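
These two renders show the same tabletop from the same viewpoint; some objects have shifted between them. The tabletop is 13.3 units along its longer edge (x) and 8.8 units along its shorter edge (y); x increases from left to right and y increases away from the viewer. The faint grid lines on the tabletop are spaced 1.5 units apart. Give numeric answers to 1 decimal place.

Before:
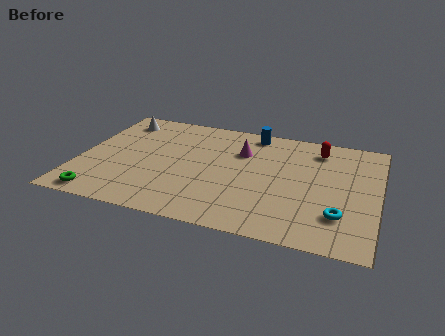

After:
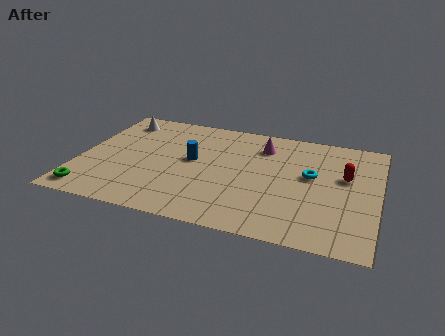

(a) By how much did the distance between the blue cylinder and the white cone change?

-1.7

They were about 6.1 units apart before and 4.4 after — 1.7 units closer together.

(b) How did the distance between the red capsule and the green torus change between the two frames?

+0.6

The distance was about 11.2 in the first image and 11.8 in the second, so they moved 0.6 units further apart.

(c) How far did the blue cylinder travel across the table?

3.9

From (7.5, 7.8) to (5.0, 4.8), the blue cylinder covered √(2.5² + 3.0²) ≈ 3.9 units.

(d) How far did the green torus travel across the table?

0.5

The green torus was near (1.3, 0.9) before and (0.8, 1.1) after, so it travelled √(0.5² + 0.2²) ≈ 0.5 units.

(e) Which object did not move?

the white cone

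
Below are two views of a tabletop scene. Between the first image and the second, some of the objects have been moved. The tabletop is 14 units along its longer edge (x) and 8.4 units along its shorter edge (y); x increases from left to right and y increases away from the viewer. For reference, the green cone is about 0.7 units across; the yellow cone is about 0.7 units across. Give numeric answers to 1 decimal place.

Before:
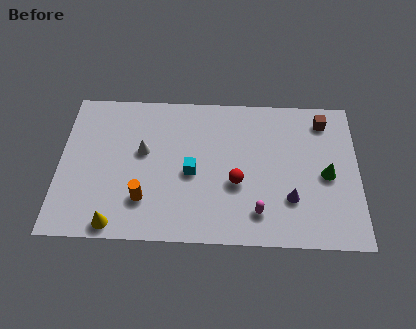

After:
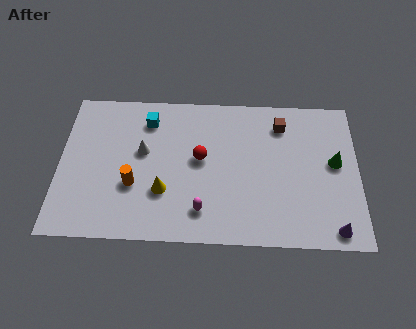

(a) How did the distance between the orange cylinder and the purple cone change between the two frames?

+2.7

The distance was about 6.8 in the first image and 9.5 in the second, so they moved 2.7 units further apart.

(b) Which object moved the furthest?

the cyan cube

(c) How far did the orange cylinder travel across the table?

0.9

The orange cylinder moved from about (4.0, 2.2) to (3.5, 3.0), a distance of √(0.5² + 0.8²) ≈ 0.9.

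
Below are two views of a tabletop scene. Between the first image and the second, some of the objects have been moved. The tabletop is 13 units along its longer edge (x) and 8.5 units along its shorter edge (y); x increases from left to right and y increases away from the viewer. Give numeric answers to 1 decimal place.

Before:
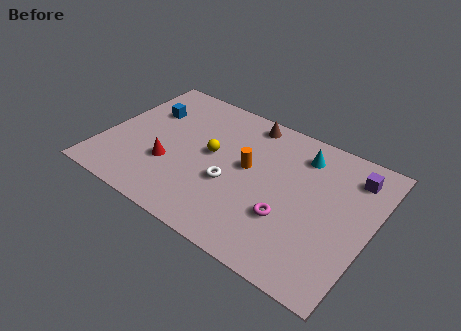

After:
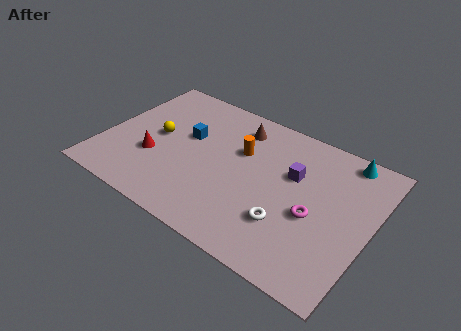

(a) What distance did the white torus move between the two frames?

3.0

The white torus was near (6.4, 3.3) before and (9.3, 2.5) after, so it travelled √(2.9² + 0.8²) ≈ 3.0 units.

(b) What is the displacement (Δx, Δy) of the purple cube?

(-2.7, -1.4)

The purple cube was at about (11.8, 6.8) and moved to about (9.1, 5.4).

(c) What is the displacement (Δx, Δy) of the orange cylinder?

(-0.5, 0.8)

The orange cylinder started near (7.0, 4.7) and ended near (6.5, 5.5).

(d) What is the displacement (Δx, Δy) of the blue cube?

(2.2, -0.7)

The blue cube was at about (1.7, 5.8) and moved to about (3.9, 5.1).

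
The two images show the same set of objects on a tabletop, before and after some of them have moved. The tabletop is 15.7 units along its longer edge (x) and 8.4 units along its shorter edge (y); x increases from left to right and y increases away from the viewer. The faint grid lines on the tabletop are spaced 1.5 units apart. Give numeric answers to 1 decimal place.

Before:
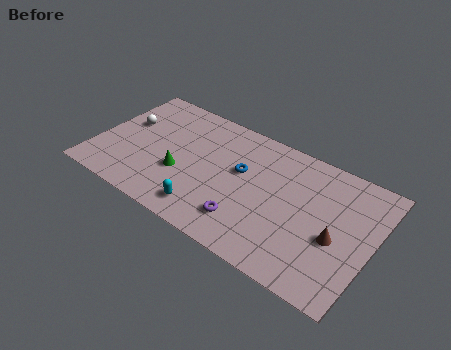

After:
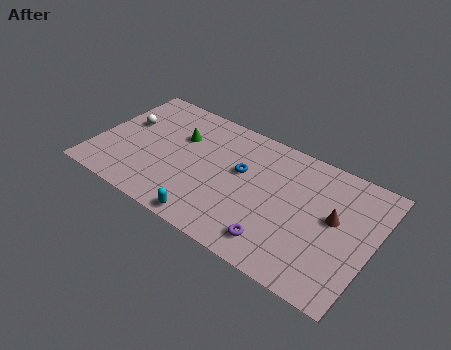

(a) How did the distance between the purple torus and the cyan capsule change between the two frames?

+1.5

Before: roughly 2.3 units apart; after: 3.8. That's 1.5 units further apart.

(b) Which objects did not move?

the blue torus and the white sphere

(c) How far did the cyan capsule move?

0.7

From (6.8, 1.4) to (7.1, 0.8), the cyan capsule covered √(0.3² + 0.6²) ≈ 0.7 units.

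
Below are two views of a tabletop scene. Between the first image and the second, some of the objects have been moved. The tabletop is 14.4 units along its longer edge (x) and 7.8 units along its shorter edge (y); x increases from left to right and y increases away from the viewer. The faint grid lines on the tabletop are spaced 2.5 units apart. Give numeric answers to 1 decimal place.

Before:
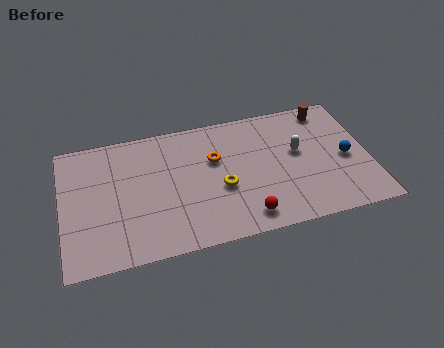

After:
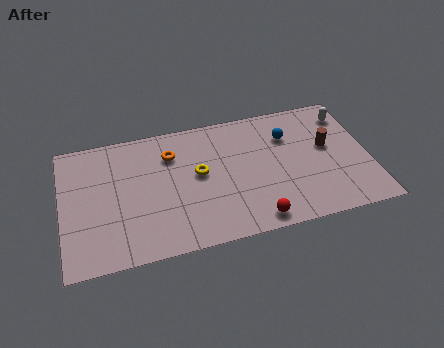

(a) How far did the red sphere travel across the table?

0.5

The red sphere was near (8.4, 1.2) before and (8.8, 0.9) after, so it travelled √(0.4² + 0.3²) ≈ 0.5 units.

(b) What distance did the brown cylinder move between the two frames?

2.3

The brown cylinder moved from about (12.7, 6.8) to (12.5, 4.5), a distance of √(0.2² + 2.3²) ≈ 2.3.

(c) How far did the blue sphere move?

3.3

From (13.3, 3.6) to (10.7, 5.6), the blue sphere covered √(2.6² + 2.0²) ≈ 3.3 units.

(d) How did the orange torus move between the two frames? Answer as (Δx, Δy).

(-2.0, 0.8)

The orange torus started near (7.2, 5.0) and ended near (5.2, 5.8).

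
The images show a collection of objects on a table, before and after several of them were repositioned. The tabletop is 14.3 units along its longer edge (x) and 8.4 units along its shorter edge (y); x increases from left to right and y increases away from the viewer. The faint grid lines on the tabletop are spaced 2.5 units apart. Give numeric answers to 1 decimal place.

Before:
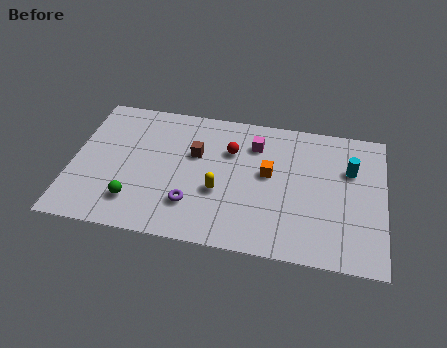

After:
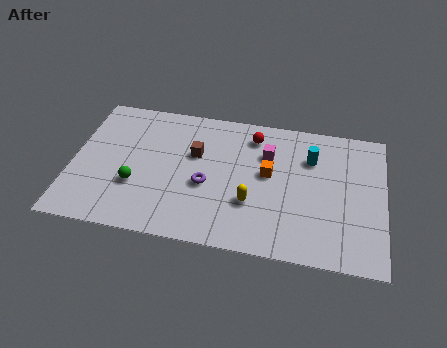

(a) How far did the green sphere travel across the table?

1.0

The green sphere was near (3.0, 1.9) before and (3.0, 2.9) after, so it travelled √(0.0² + 1.0²) ≈ 1.0 units.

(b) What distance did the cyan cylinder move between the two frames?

1.8

The cyan cylinder was near (12.7, 5.6) before and (10.9, 6.0) after, so it travelled √(1.8² + 0.4²) ≈ 1.8 units.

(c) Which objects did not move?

the brown cube and the orange cube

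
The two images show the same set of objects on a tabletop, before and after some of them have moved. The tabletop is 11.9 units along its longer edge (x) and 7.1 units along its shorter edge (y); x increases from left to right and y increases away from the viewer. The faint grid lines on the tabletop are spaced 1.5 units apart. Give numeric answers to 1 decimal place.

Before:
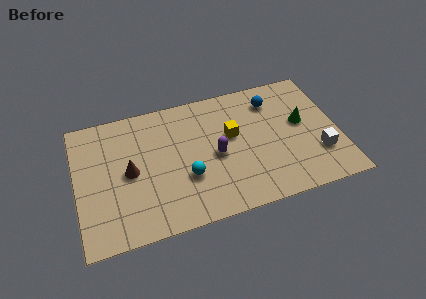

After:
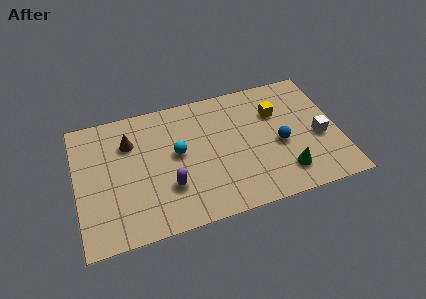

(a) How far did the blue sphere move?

2.5

From (9.1, 5.6) to (9.2, 3.1), the blue sphere covered √(0.1² + 2.5²) ≈ 2.5 units.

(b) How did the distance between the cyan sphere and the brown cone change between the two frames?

-0.3

They were about 2.7 units apart before and 2.4 after — 0.3 units closer together.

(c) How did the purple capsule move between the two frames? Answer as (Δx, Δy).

(-2.2, -1.1)

From the two frames, the purple capsule sits at roughly (6.3, 3.3) before and (4.1, 2.2) after.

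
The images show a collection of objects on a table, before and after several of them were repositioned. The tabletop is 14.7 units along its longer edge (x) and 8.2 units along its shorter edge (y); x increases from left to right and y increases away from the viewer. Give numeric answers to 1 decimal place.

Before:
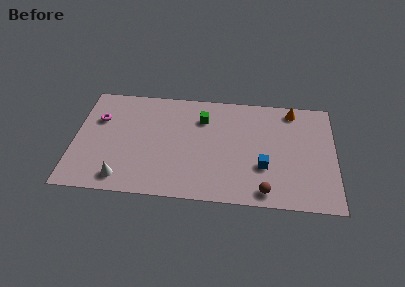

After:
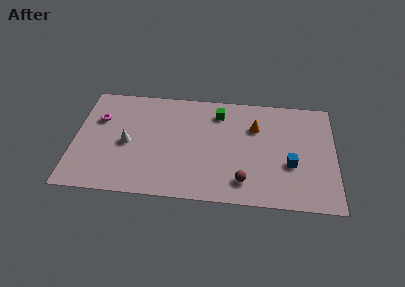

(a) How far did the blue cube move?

1.5

From (10.7, 2.8) to (12.2, 3.1), the blue cube covered √(1.5² + 0.3²) ≈ 1.5 units.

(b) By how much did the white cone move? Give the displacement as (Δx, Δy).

(0.2, 2.6)

The white cone started near (2.8, 1.2) and ended near (3.0, 3.8).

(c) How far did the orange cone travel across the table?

2.6

From (12.3, 7.2) to (10.2, 5.7), the orange cone covered √(2.1² + 1.5²) ≈ 2.6 units.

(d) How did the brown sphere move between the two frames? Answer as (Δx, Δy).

(-1.2, 0.6)

From the two frames, the brown sphere sits at roughly (10.8, 1.0) before and (9.6, 1.6) after.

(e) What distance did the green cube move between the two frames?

1.0

From (7.2, 6.1) to (8.1, 6.6), the green cube covered √(0.9² + 0.5²) ≈ 1.0 units.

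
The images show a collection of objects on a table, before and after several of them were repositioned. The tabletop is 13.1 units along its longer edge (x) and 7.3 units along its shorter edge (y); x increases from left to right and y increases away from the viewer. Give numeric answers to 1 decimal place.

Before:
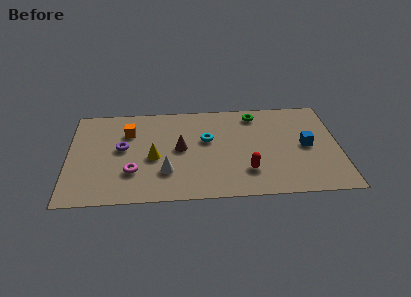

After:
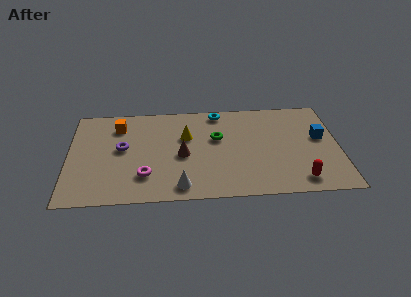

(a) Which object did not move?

the purple torus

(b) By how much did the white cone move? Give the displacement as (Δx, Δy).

(0.7, -1.1)

The white cone started near (4.7, 2.1) and ended near (5.4, 1.0).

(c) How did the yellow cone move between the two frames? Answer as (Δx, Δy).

(1.6, 1.5)

The yellow cone started near (4.1, 3.2) and ended near (5.7, 4.7).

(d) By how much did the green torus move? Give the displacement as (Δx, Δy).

(-1.9, -1.7)

The green torus started near (9.1, 6.2) and ended near (7.2, 4.5).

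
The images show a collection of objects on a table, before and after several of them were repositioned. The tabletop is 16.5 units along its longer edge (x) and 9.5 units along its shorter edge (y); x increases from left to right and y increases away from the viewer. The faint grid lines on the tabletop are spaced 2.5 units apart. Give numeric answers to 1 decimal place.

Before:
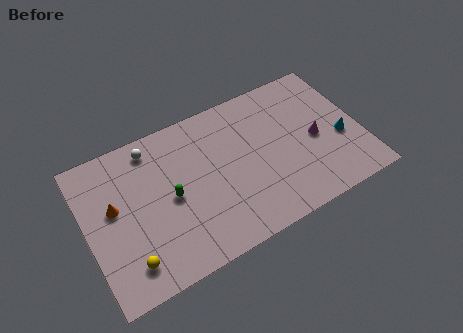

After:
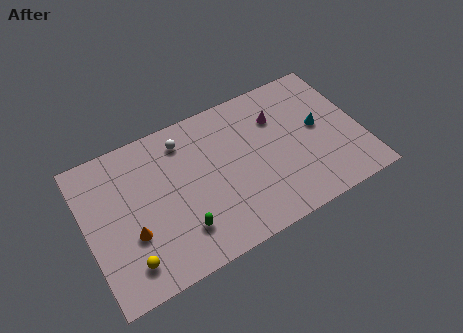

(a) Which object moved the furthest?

the magenta cone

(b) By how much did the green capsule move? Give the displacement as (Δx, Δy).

(0.3, -2.3)

The green capsule was at about (5.0, 4.6) and moved to about (5.3, 2.3).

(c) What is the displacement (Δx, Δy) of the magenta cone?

(-2.0, 2.4)

The magenta cone was at about (13.8, 4.4) and moved to about (11.8, 6.8).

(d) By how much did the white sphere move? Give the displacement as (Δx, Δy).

(1.9, -0.4)

The white sphere was at about (4.3, 8.2) and moved to about (6.2, 7.8).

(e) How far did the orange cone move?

2.2

The orange cone moved from about (1.7, 5.5) to (2.5, 3.4), a distance of √(0.8² + 2.1²) ≈ 2.2.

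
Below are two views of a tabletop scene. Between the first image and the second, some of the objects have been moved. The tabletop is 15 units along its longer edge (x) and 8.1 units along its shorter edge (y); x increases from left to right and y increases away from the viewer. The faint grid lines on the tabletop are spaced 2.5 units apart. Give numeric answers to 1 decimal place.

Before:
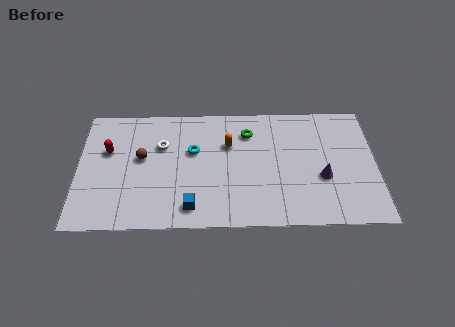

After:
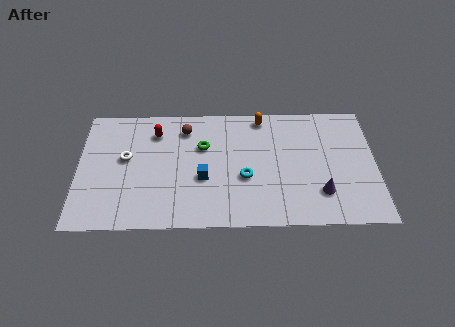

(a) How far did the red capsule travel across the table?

2.7

The red capsule moved from about (1.5, 5.1) to (3.9, 6.3), a distance of √(2.4² + 1.2²) ≈ 2.7.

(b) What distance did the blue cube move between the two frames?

2.0

The blue cube moved from about (5.7, 1.3) to (6.3, 3.2), a distance of √(0.6² + 1.9²) ≈ 2.0.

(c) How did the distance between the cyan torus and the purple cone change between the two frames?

-2.8

Before: roughly 6.8 units apart; after: 4.0. That's 2.8 units closer together.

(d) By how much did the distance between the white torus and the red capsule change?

-0.4

Before: roughly 2.7 units apart; after: 2.3. That's 0.4 units closer together.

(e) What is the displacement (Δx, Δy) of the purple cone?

(-0.1, -1.0)

The purple cone was at about (12.3, 3.1) and moved to about (12.2, 2.1).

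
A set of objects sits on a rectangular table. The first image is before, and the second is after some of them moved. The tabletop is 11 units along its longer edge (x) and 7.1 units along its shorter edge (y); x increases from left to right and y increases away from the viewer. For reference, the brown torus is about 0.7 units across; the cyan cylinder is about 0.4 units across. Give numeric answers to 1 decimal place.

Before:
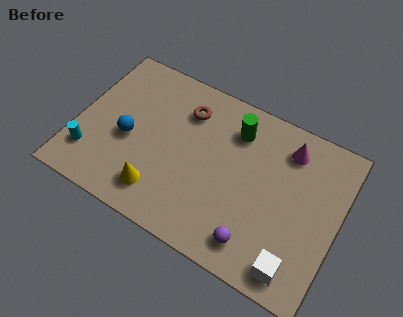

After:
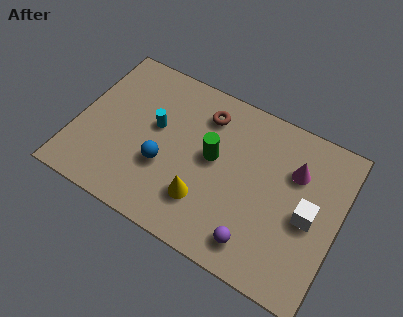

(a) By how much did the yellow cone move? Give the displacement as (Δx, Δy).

(1.8, 0.5)

The yellow cone started near (3.8, 1.4) and ended near (5.6, 1.9).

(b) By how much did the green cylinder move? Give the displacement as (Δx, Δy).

(-0.7, -1.6)

The green cylinder was at about (6.4, 5.5) and moved to about (5.7, 3.9).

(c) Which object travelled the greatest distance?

the cyan cylinder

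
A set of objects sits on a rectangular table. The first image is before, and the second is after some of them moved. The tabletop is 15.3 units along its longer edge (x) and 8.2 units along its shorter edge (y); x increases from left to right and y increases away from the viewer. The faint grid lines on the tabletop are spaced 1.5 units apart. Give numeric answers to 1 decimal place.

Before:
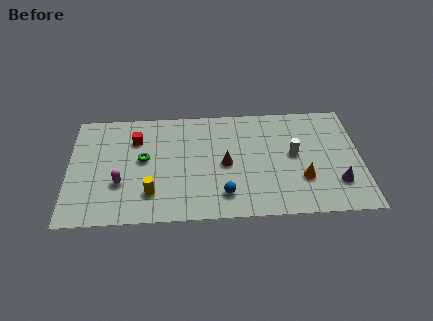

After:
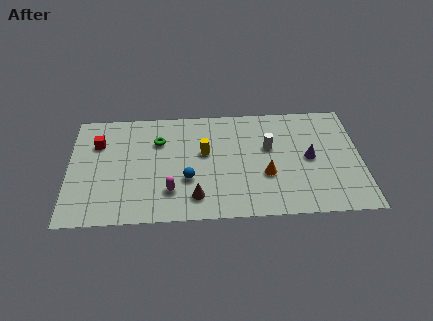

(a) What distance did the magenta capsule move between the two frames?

2.7

From (2.7, 2.8) to (5.3, 2.1), the magenta capsule covered √(2.6² + 0.7²) ≈ 2.7 units.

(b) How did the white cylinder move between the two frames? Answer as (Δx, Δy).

(-1.3, 0.6)

The white cylinder was at about (11.8, 4.4) and moved to about (10.5, 5.0).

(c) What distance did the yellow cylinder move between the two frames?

4.0

The yellow cylinder moved from about (4.3, 2.0) to (7.1, 4.8), a distance of √(2.8² + 2.8²) ≈ 4.0.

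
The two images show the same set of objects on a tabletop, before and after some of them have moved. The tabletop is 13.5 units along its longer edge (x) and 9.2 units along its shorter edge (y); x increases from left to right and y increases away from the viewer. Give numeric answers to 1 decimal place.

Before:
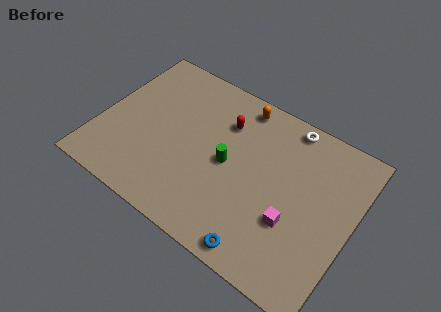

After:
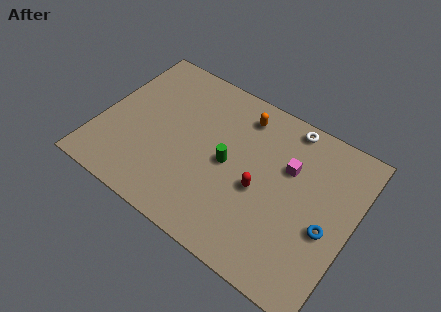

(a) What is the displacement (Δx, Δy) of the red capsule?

(2.4, -2.7)

The red capsule started near (6.3, 6.7) and ended near (8.7, 4.0).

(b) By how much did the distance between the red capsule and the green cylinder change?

-0.4

They were about 2.3 units apart before and 1.9 after — 0.4 units closer together.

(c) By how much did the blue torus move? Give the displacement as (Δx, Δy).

(2.9, 2.9)

The blue torus was at about (9.4, 0.9) and moved to about (12.3, 3.8).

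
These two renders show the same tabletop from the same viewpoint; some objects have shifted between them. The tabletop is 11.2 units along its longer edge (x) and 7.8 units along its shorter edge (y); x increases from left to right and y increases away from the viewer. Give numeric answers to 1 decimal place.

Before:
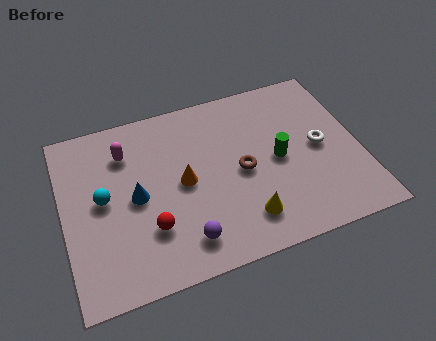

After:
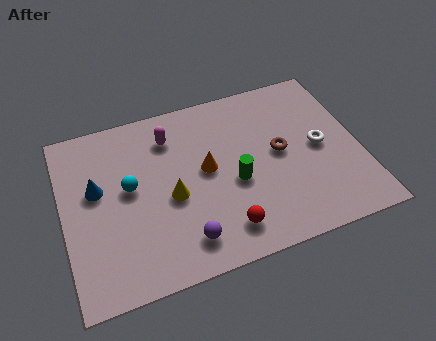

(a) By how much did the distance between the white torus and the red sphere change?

-2.2

Before: roughly 6.8 units apart; after: 4.6. That's 2.2 units closer together.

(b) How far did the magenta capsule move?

1.7

From (2.5, 5.9) to (4.2, 6.1), the magenta capsule covered √(1.7² + 0.2²) ≈ 1.7 units.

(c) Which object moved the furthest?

the yellow cone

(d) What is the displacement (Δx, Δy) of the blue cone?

(-1.4, 0.8)

The blue cone was at about (2.7, 3.8) and moved to about (1.3, 4.6).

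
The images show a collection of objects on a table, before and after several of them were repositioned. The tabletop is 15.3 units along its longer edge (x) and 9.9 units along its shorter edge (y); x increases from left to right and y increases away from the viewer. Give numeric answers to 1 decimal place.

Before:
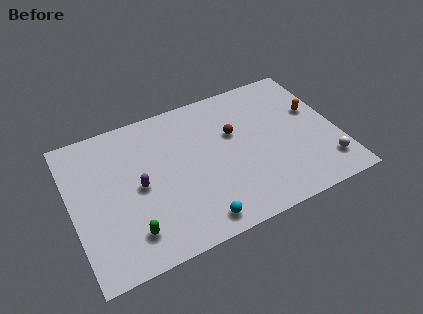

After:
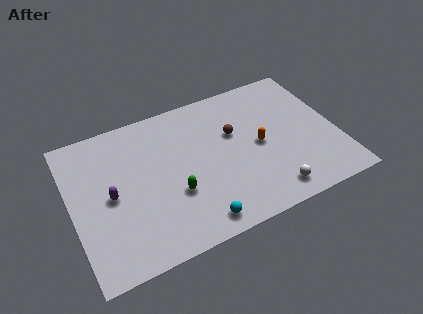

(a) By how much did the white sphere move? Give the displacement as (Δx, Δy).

(-3.3, -0.6)

The white sphere started near (14.3, 2.0) and ended near (11.0, 1.4).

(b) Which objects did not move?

the cyan sphere and the brown sphere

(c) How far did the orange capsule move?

3.6

From (14.2, 6.0) to (10.8, 4.8), the orange capsule covered √(3.4² + 1.2²) ≈ 3.6 units.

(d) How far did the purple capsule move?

1.6

The purple capsule was near (3.8, 4.8) before and (2.2, 4.8) after, so it travelled √(1.6² + 0.0²) ≈ 1.6 units.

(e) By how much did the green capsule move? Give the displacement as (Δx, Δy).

(2.7, 1.5)

The green capsule was at about (3.0, 2.0) and moved to about (5.7, 3.5).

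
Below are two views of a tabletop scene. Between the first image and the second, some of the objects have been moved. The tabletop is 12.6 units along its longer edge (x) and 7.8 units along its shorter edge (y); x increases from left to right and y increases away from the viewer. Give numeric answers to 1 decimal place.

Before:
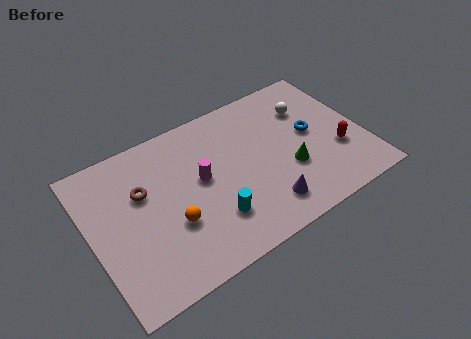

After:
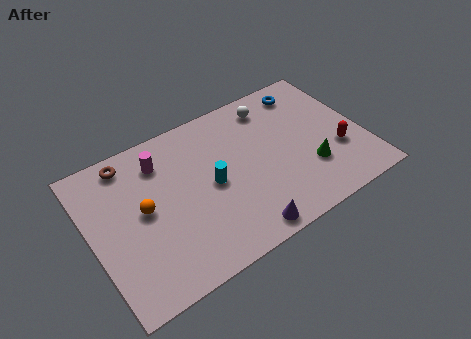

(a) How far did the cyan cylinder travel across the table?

1.7

The cyan cylinder moved from about (5.3, 2.1) to (5.5, 3.8), a distance of √(0.2² + 1.7²) ≈ 1.7.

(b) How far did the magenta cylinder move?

2.4

The magenta cylinder moved from about (5.1, 4.3) to (3.5, 6.1), a distance of √(1.6² + 1.8²) ≈ 2.4.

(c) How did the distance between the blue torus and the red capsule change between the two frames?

+2.2

Before: roughly 1.8 units apart; after: 4.0. That's 2.2 units further apart.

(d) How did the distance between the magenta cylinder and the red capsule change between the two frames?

+2.1

They were about 6.4 units apart before and 8.5 after — 2.1 units further apart.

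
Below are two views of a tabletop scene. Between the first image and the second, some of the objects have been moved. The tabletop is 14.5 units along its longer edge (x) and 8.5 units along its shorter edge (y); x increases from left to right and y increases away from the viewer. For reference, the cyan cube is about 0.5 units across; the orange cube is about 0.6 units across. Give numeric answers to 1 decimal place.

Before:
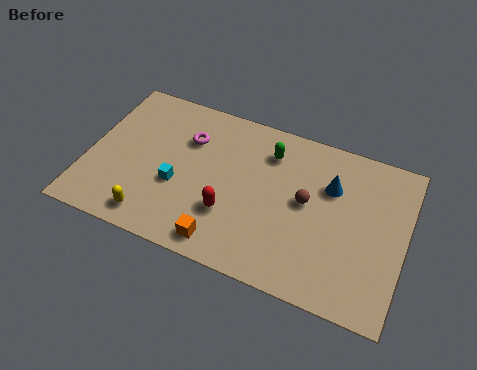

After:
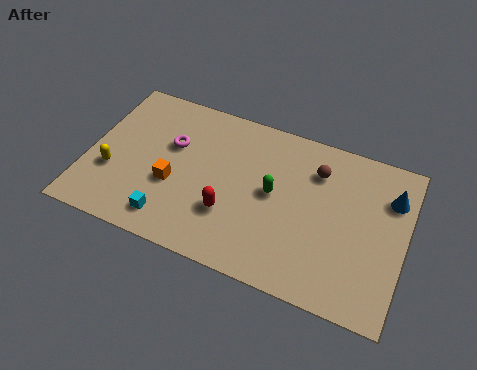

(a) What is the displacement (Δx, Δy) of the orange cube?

(-2.6, 2.2)

From the two frames, the orange cube sits at roughly (6.6, 1.1) before and (4.0, 3.3) after.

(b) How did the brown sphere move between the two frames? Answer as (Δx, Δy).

(0.3, 1.8)

The brown sphere was at about (10.0, 4.6) and moved to about (10.3, 6.4).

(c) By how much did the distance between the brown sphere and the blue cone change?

+1.8

Before: roughly 1.6 units apart; after: 3.4. That's 1.8 units further apart.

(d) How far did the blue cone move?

2.7

The blue cone moved from about (11.0, 5.8) to (13.7, 6.2), a distance of √(2.7² + 0.4²) ≈ 2.7.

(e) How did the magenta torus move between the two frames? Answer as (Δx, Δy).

(-0.7, -0.6)

The magenta torus was at about (4.4, 6.0) and moved to about (3.7, 5.4).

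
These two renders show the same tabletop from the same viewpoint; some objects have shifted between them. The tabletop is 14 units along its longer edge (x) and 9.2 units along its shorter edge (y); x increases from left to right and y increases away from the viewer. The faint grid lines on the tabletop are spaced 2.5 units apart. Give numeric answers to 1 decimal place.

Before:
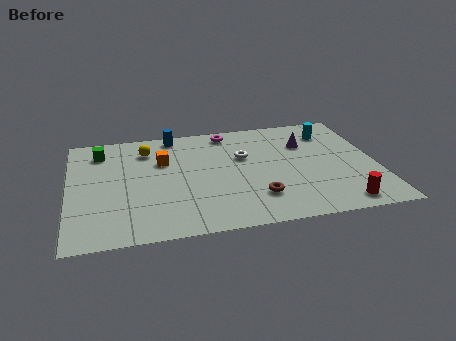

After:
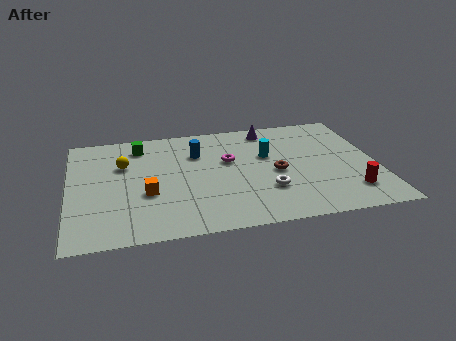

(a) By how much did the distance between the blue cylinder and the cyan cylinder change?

-4.0

The distance was about 7.3 in the first image and 3.3 in the second, so they moved 4.0 units closer together.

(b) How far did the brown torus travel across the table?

2.1

From (8.4, 2.3) to (9.4, 4.2), the brown torus covered √(1.0² + 1.9²) ≈ 2.1 units.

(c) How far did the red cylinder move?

1.0

From (12.1, 1.1) to (12.6, 2.0), the red cylinder covered √(0.5² + 0.9²) ≈ 1.0 units.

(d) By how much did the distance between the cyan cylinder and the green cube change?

-4.5

The distance was about 10.6 in the first image and 6.1 in the second, so they moved 4.5 units closer together.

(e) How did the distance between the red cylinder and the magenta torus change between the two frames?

-2.0

Before: roughly 8.4 units apart; after: 6.4. That's 2.0 units closer together.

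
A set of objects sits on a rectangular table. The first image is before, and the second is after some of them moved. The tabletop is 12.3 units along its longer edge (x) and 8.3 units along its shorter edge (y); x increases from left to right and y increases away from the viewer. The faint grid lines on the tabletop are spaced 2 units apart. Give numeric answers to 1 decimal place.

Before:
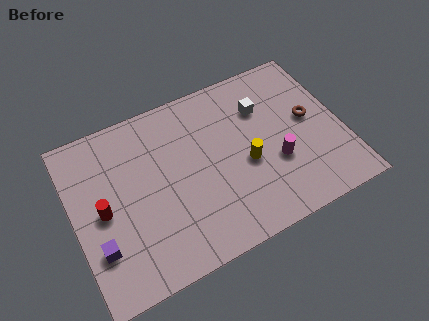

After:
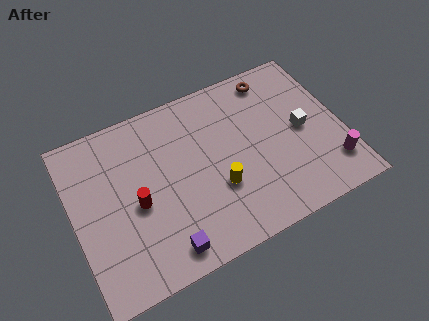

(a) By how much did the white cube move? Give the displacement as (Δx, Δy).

(1.6, -1.8)

From the two frames, the white cube sits at roughly (8.9, 5.9) before and (10.5, 4.1) after.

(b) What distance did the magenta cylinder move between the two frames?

2.7

The magenta cylinder moved from about (9.1, 3.0) to (11.5, 1.8), a distance of √(2.4² + 1.2²) ≈ 2.7.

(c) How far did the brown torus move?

3.0

The brown torus moved from about (10.9, 4.5) to (9.6, 7.2), a distance of √(1.3² + 2.7²) ≈ 3.0.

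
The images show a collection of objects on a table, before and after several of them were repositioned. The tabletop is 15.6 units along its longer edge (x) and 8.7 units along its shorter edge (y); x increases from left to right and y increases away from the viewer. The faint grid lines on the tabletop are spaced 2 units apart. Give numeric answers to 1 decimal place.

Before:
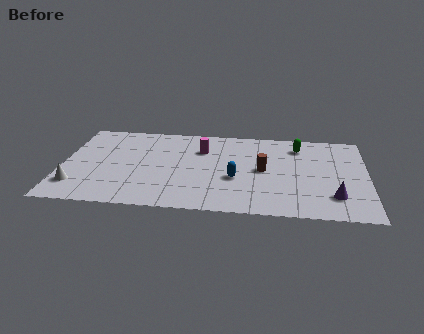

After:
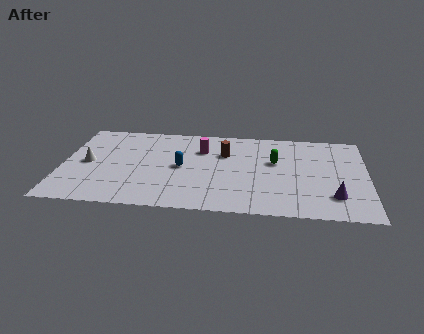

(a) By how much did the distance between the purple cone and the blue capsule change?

+2.9

Before: roughly 5.2 units apart; after: 8.1. That's 2.9 units further apart.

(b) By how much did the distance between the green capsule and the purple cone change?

-0.8

Before: roughly 5.2 units apart; after: 4.4. That's 0.8 units closer together.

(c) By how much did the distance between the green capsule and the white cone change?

-2.7

The distance was about 12.4 in the first image and 9.7 in the second, so they moved 2.7 units closer together.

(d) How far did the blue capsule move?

2.9

The blue capsule moved from about (8.9, 3.4) to (6.1, 4.3), a distance of √(2.8² + 0.9²) ≈ 2.9.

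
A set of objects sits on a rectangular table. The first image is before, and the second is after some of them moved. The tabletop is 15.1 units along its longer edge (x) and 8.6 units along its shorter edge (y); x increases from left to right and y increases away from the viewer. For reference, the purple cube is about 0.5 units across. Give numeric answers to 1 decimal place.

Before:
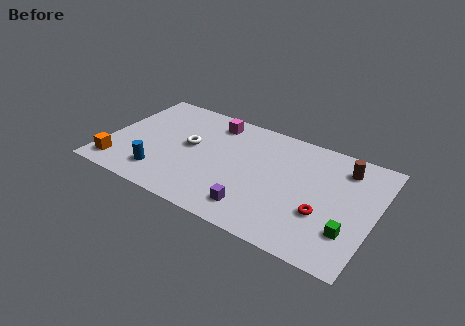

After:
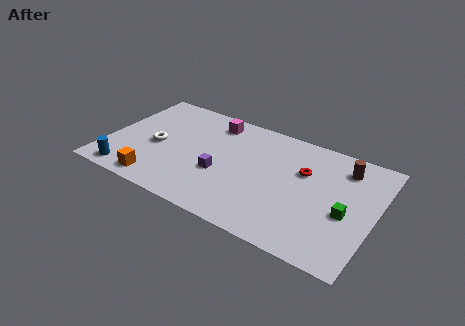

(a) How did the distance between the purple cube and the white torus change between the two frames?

-1.4

Before: roughly 5.2 units apart; after: 3.8. That's 1.4 units closer together.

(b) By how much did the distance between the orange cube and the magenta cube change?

-0.9

Before: roughly 7.4 units apart; after: 6.5. That's 0.9 units closer together.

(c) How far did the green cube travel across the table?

1.2

From (13.9, 2.4) to (13.6, 3.6), the green cube covered √(0.3² + 1.2²) ≈ 1.2 units.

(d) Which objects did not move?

the brown cylinder and the magenta cube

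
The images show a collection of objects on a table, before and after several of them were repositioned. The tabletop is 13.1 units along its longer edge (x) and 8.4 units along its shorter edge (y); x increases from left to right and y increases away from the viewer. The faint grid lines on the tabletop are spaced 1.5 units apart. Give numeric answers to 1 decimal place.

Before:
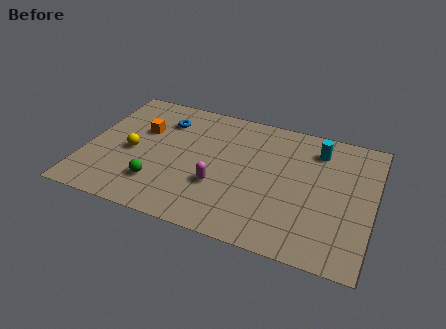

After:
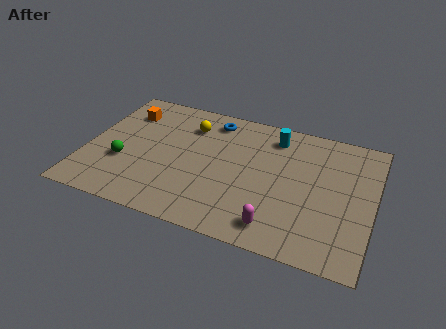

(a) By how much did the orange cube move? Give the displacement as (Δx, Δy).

(-0.9, 1.0)

From the two frames, the orange cube sits at roughly (2.4, 5.4) before and (1.5, 6.4) after.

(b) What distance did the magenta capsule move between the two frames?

3.2

The magenta capsule was near (6.2, 2.9) before and (9.0, 1.3) after, so it travelled √(2.8² + 1.6²) ≈ 3.2 units.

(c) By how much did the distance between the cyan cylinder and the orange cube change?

-1.2

The distance was about 8.1 in the first image and 6.9 in the second, so they moved 1.2 units closer together.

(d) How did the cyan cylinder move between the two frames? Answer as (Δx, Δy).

(-2.0, 0.2)

From the two frames, the cyan cylinder sits at roughly (10.4, 6.7) before and (8.4, 6.9) after.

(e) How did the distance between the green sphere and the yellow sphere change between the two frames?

+2.1

The distance was about 2.2 in the first image and 4.3 in the second, so they moved 2.1 units further apart.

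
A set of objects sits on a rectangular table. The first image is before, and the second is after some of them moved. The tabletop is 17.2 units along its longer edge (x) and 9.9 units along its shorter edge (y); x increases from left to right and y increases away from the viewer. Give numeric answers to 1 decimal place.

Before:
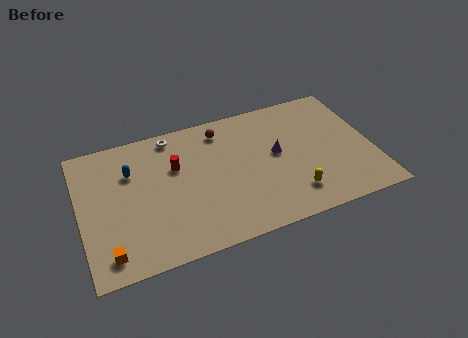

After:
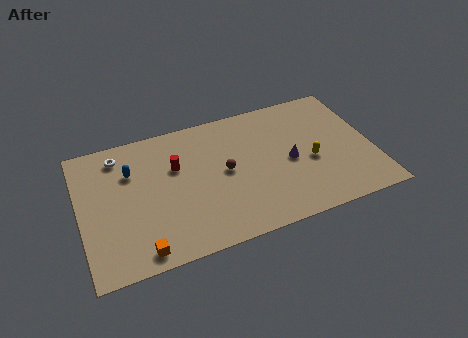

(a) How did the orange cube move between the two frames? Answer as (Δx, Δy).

(1.8, -0.4)

The orange cube was at about (1.4, 1.5) and moved to about (3.2, 1.1).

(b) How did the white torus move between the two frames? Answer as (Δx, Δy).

(-3.2, -0.5)

The white torus was at about (5.7, 8.8) and moved to about (2.5, 8.3).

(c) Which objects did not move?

the blue capsule and the red cylinder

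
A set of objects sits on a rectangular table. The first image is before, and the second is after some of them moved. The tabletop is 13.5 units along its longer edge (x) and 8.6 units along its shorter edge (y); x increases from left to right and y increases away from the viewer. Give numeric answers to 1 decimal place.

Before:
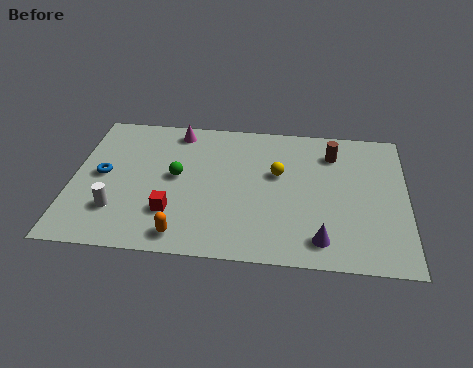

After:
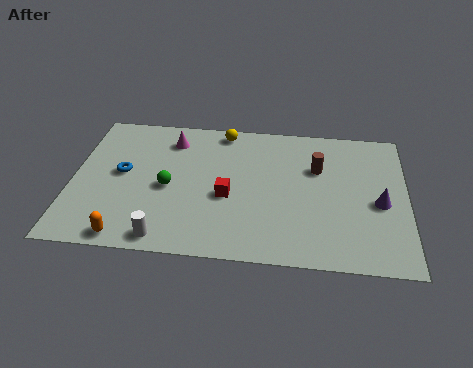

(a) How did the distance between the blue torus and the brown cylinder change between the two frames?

-1.6

They were about 9.6 units apart before and 8.0 after — 1.6 units closer together.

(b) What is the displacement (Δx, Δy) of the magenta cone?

(-0.2, -0.6)

The magenta cone started near (4.1, 7.5) and ended near (3.9, 6.9).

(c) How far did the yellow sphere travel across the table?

3.4

From (8.3, 5.2) to (6.0, 7.7), the yellow sphere covered √(2.3² + 2.5²) ≈ 3.4 units.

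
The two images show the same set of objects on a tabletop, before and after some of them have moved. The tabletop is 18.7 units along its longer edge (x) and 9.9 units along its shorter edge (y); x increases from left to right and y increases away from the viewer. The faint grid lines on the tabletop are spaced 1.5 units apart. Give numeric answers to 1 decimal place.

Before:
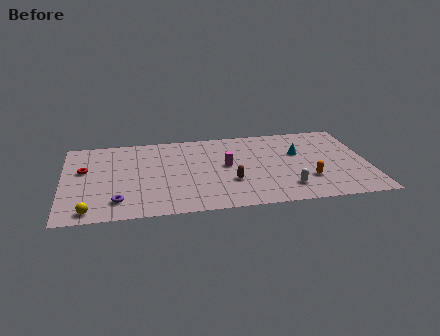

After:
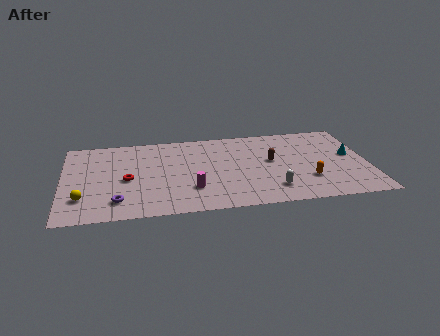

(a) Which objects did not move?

the purple torus and the orange capsule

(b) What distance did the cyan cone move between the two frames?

3.3

From (14.5, 6.2) to (17.7, 5.5), the cyan cone covered √(3.2² + 0.7²) ≈ 3.3 units.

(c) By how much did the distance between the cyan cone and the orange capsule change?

+0.5

They were about 3.3 units apart before and 3.8 after — 0.5 units further apart.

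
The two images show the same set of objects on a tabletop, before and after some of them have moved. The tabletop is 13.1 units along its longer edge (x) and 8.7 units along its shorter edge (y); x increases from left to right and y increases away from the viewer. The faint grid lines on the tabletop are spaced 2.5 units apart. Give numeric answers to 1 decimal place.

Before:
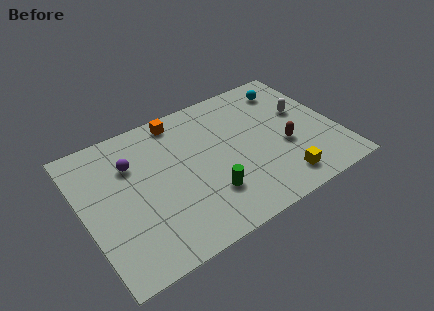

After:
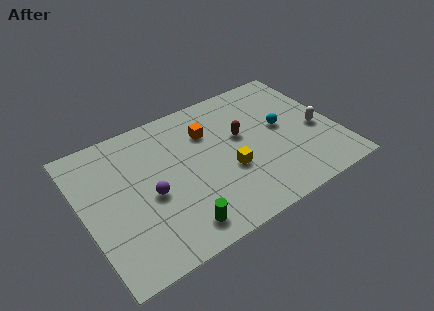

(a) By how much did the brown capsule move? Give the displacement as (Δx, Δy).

(-2.0, 1.7)

The brown capsule was at about (10.3, 3.4) and moved to about (8.3, 5.1).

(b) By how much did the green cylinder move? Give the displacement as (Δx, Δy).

(-1.8, -1.1)

The green cylinder started near (6.1, 2.4) and ended near (4.3, 1.3).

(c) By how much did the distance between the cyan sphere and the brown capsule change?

-1.7

Before: roughly 3.8 units apart; after: 2.1. That's 1.7 units closer together.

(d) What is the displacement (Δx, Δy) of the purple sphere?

(0.6, -2.3)

From the two frames, the purple sphere sits at roughly (2.7, 6.1) before and (3.3, 3.8) after.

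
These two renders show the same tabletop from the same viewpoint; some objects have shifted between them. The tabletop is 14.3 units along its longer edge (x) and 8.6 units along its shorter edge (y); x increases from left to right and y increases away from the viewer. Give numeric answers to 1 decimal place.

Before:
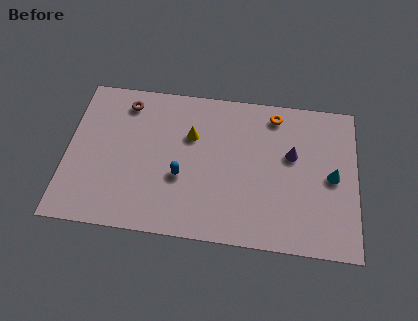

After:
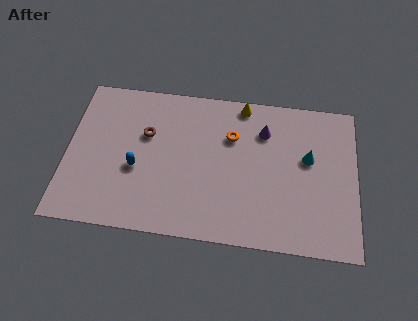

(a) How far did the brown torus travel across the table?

2.0

The brown torus was near (2.8, 7.2) before and (3.9, 5.5) after, so it travelled √(1.1² + 1.7²) ≈ 2.0 units.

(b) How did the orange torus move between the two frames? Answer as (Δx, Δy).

(-2.1, -1.5)

From the two frames, the orange torus sits at roughly (10.2, 7.4) before and (8.1, 5.9) after.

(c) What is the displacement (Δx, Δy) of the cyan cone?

(-1.2, 0.9)

From the two frames, the cyan cone sits at roughly (13.1, 4.2) before and (11.9, 5.1) after.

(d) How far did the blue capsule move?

2.2

The blue capsule was near (5.7, 3.3) before and (3.5, 3.5) after, so it travelled √(2.2² + 0.2²) ≈ 2.2 units.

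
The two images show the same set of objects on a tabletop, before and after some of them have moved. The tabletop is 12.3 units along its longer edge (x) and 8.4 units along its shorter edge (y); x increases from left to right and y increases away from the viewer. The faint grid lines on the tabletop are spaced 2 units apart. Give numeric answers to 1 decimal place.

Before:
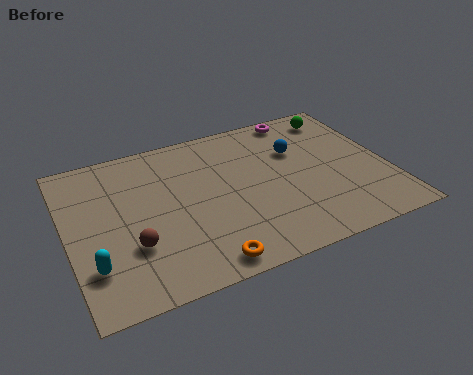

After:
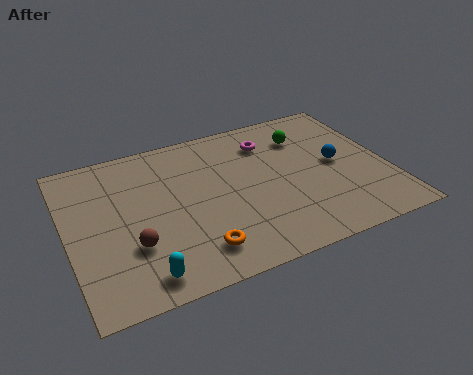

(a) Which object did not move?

the brown sphere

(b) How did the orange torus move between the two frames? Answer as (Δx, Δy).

(-0.2, 0.7)

The orange torus started near (4.8, 0.9) and ended near (4.6, 1.6).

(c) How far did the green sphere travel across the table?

1.7

The green sphere moved from about (10.9, 7.1) to (9.4, 6.3), a distance of √(1.5² + 0.8²) ≈ 1.7.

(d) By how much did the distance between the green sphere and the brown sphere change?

-1.7

They were about 9.7 units apart before and 8.0 after — 1.7 units closer together.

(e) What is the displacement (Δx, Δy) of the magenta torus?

(-1.4, -1.1)

The magenta torus started near (9.4, 7.6) and ended near (8.0, 6.5).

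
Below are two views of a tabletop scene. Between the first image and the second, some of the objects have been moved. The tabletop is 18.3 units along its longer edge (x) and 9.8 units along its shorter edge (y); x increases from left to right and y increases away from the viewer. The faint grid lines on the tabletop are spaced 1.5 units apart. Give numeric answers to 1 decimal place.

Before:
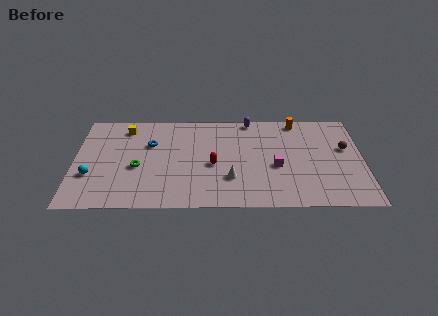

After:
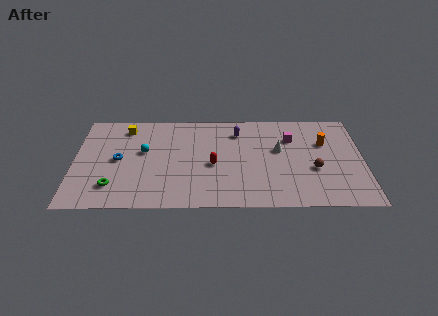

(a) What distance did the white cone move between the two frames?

4.2

The white cone was near (9.9, 2.9) before and (13.0, 5.8) after, so it travelled √(3.1² + 2.9²) ≈ 4.2 units.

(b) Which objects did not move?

the red capsule and the yellow cube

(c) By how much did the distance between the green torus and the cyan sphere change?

+1.0

The distance was about 3.0 in the first image and 4.0 in the second, so they moved 1.0 units further apart.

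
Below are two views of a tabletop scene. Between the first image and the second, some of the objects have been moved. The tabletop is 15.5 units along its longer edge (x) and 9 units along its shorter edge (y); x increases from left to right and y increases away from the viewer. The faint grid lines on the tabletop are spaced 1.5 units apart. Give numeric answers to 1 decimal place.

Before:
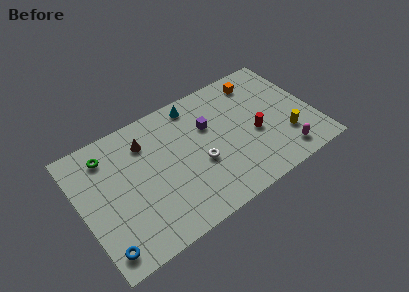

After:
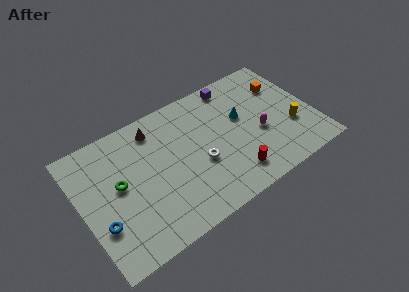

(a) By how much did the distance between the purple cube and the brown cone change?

+1.3

The distance was about 4.2 in the first image and 5.5 in the second, so they moved 1.3 units further apart.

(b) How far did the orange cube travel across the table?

1.9

From (12.4, 7.5) to (13.9, 6.4), the orange cube covered √(1.5² + 1.1²) ≈ 1.9 units.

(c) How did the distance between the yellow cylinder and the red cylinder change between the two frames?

+2.3

Before: roughly 2.2 units apart; after: 4.5. That's 2.3 units further apart.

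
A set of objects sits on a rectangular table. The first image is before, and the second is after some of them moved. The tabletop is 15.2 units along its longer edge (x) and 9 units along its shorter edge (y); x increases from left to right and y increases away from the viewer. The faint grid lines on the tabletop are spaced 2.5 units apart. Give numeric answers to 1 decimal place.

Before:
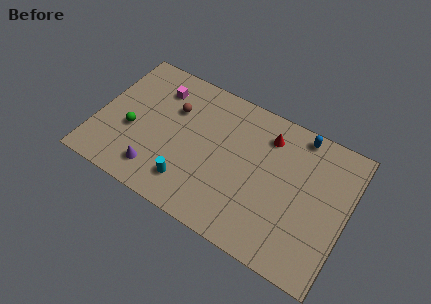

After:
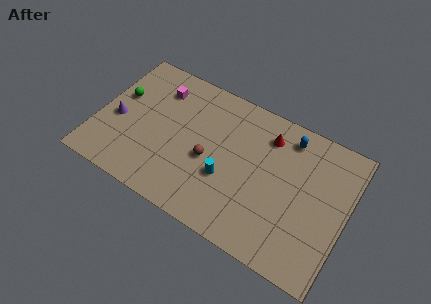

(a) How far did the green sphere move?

2.2

From (2.2, 3.6) to (1.1, 5.5), the green sphere covered √(1.1² + 1.9²) ≈ 2.2 units.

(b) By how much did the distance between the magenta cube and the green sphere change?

-0.9

Before: roughly 3.6 units apart; after: 2.7. That's 0.9 units closer together.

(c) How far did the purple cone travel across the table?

3.6

The purple cone was near (4.0, 1.7) before and (1.2, 3.9) after, so it travelled √(2.8² + 2.2²) ≈ 3.6 units.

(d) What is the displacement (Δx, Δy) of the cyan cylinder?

(2.1, 1.4)

The cyan cylinder was at about (6.0, 1.9) and moved to about (8.1, 3.3).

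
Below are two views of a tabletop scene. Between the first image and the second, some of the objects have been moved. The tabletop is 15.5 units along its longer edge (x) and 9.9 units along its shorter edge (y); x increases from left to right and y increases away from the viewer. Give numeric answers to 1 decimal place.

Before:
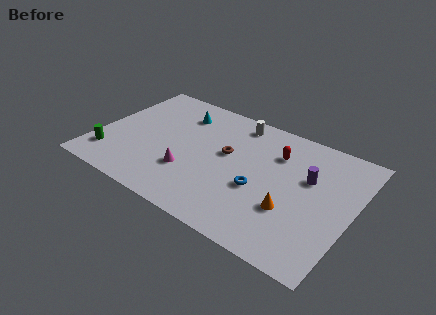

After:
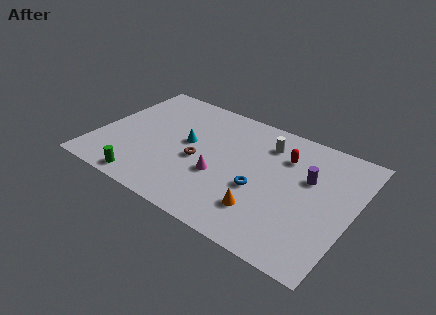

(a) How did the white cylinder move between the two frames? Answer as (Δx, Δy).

(2.0, -0.9)

From the two frames, the white cylinder sits at roughly (7.9, 8.6) before and (9.9, 7.7) after.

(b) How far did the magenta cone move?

1.9

The magenta cone moved from about (5.9, 3.1) to (7.7, 3.7), a distance of √(1.8² + 0.6²) ≈ 1.9.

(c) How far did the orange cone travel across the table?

1.7

The orange cone moved from about (12.1, 3.3) to (10.6, 2.4), a distance of √(1.5² + 0.9²) ≈ 1.7.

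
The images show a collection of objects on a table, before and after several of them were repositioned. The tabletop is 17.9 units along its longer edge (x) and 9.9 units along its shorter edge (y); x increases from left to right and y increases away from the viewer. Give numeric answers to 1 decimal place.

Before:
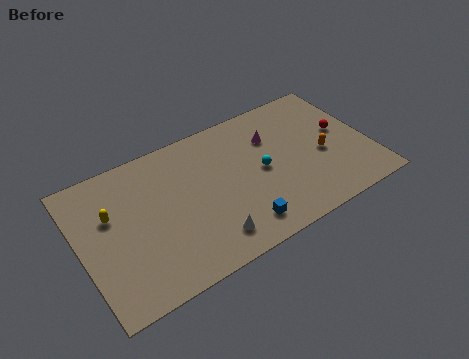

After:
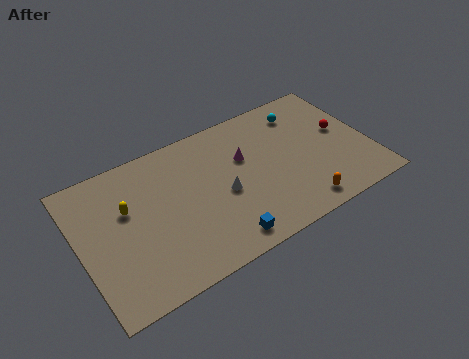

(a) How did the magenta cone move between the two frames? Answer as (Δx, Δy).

(-1.9, -0.7)

The magenta cone started near (12.2, 7.0) and ended near (10.3, 6.3).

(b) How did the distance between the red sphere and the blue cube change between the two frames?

+1.2

The distance was about 8.1 in the first image and 9.3 in the second, so they moved 1.2 units further apart.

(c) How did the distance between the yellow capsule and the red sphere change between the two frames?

-1.0

The distance was about 14.4 in the first image and 13.4 in the second, so they moved 1.0 units closer together.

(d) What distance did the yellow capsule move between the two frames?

1.0

The yellow capsule was near (2.0, 6.3) before and (3.0, 6.2) after, so it travelled √(1.0² + 0.1²) ≈ 1.0 units.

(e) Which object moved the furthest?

the cyan sphere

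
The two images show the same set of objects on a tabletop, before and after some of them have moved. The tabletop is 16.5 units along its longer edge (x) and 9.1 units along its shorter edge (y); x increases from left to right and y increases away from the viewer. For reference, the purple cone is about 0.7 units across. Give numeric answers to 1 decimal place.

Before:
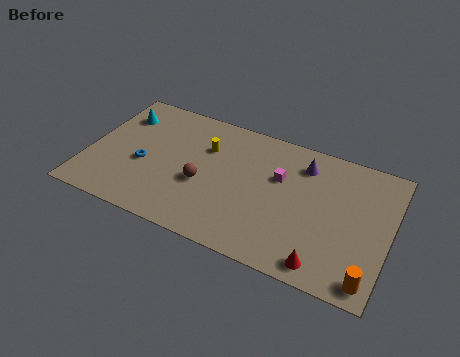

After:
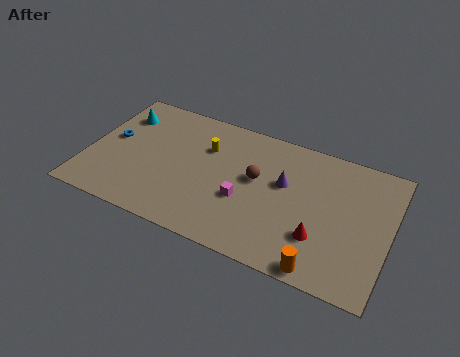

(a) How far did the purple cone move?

1.9

From (11.6, 7.2) to (10.7, 5.5), the purple cone covered √(0.9² + 1.7²) ≈ 1.9 units.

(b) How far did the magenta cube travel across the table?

2.9

The magenta cube moved from about (10.4, 5.8) to (8.7, 3.5), a distance of √(1.7² + 2.3²) ≈ 2.9.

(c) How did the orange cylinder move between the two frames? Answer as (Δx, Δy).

(-2.5, -0.3)

The orange cylinder was at about (15.7, 1.1) and moved to about (13.2, 0.8).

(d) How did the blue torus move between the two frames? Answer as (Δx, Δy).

(-1.9, 1.2)

The blue torus was at about (3.1, 3.8) and moved to about (1.2, 5.0).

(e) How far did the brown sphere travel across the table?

3.2

The brown sphere was near (6.4, 3.7) before and (9.2, 5.2) after, so it travelled √(2.8² + 1.5²) ≈ 3.2 units.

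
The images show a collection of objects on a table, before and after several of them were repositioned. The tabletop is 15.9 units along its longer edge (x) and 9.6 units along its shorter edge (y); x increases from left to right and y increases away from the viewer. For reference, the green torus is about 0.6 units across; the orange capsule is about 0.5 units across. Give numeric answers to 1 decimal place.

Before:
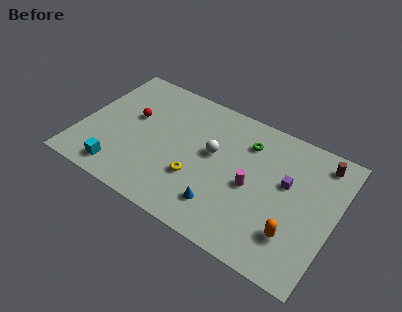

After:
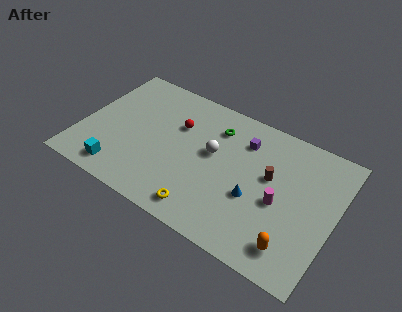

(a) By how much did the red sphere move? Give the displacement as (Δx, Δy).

(2.8, 0.7)

The red sphere started near (3.0, 5.7) and ended near (5.8, 6.4).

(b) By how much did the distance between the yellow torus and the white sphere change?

+1.8

They were about 2.4 units apart before and 4.2 after — 1.8 units further apart.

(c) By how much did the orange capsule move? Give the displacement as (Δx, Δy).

(0.1, -0.8)

The orange capsule started near (13.7, 2.5) and ended near (13.8, 1.7).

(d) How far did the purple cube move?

3.3

From (12.8, 5.7) to (9.9, 7.3), the purple cube covered √(2.9² + 1.6²) ≈ 3.3 units.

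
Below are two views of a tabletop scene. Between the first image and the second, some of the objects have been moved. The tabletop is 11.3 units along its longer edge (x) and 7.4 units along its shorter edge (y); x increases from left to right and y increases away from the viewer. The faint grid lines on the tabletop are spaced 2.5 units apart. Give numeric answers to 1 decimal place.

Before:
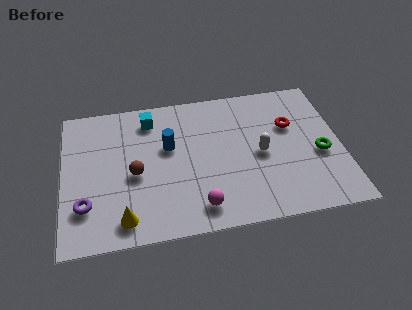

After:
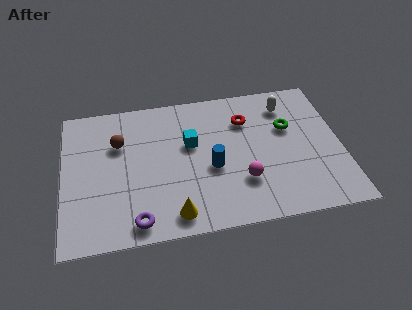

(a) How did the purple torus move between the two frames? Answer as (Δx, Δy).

(2.0, -1.1)

From the two frames, the purple torus sits at roughly (0.9, 2.0) before and (2.9, 0.9) after.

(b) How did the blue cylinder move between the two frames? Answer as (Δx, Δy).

(1.7, -1.4)

From the two frames, the blue cylinder sits at roughly (4.3, 4.5) before and (6.0, 3.1) after.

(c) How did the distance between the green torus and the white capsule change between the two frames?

-1.2

Before: roughly 2.4 units apart; after: 1.2. That's 1.2 units closer together.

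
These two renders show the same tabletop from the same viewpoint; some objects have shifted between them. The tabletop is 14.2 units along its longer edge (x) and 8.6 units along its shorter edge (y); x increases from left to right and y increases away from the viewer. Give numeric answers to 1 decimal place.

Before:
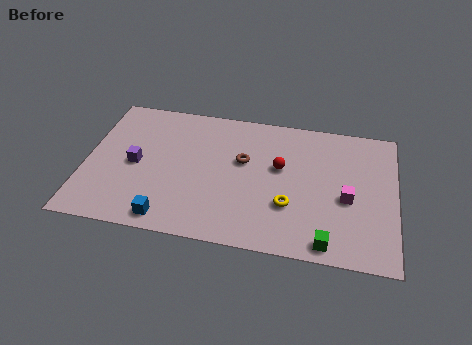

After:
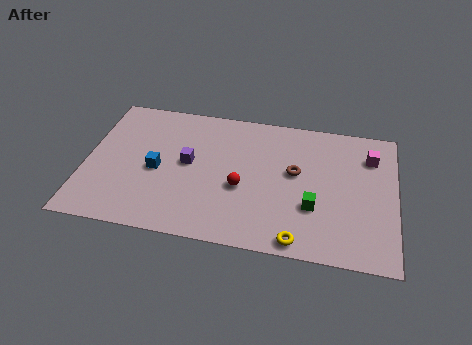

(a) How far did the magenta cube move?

3.0

From (12.0, 3.7) to (13.0, 6.5), the magenta cube covered √(1.0² + 2.8²) ≈ 3.0 units.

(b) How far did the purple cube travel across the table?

2.5

The purple cube was near (2.3, 4.1) before and (4.7, 4.6) after, so it travelled √(2.4² + 0.5²) ≈ 2.5 units.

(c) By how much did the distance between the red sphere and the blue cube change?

-2.5

They were about 6.4 units apart before and 3.9 after — 2.5 units closer together.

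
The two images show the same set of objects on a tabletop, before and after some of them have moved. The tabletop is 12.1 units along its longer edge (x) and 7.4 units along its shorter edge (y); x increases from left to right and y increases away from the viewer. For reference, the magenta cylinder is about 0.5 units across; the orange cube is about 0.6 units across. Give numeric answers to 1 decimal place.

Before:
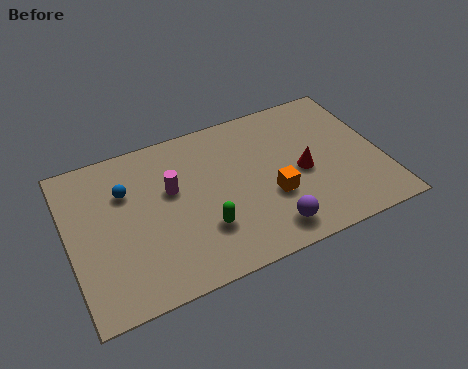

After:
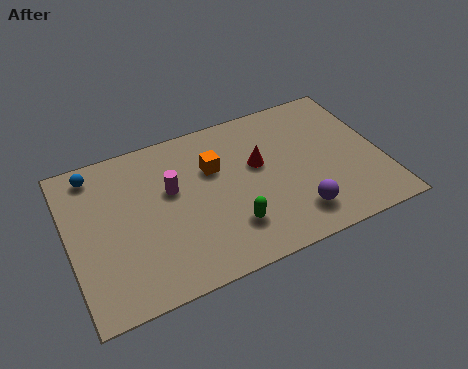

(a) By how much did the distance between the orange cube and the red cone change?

+0.3

They were about 1.5 units apart before and 1.8 after — 0.3 units further apart.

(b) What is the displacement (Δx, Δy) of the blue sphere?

(-1.1, 1.3)

The blue sphere started near (2.3, 5.1) and ended near (1.2, 6.4).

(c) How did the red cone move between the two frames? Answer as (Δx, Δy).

(-1.6, 1.0)

From the two frames, the red cone sits at roughly (9.0, 3.4) before and (7.4, 4.4) after.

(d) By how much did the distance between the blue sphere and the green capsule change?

+2.6

They were about 4.0 units apart before and 6.6 after — 2.6 units further apart.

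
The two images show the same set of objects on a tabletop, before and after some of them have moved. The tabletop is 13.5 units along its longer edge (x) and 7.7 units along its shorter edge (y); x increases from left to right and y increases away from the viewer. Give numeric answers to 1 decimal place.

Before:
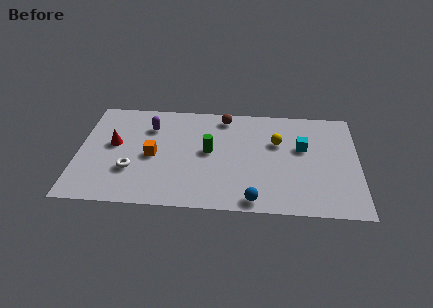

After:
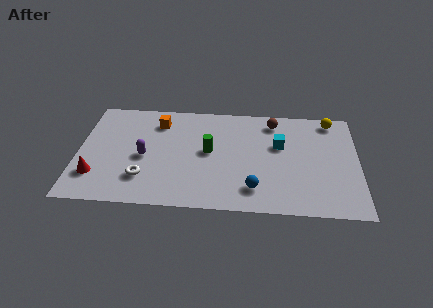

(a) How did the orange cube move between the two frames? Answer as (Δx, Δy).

(0.2, 2.5)

From the two frames, the orange cube sits at roughly (3.6, 3.6) before and (3.8, 6.1) after.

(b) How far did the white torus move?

0.8

The white torus moved from about (2.6, 2.5) to (3.2, 2.0), a distance of √(0.6² + 0.5²) ≈ 0.8.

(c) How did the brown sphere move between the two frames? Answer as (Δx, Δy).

(2.4, -0.2)

The brown sphere was at about (7.0, 6.7) and moved to about (9.4, 6.5).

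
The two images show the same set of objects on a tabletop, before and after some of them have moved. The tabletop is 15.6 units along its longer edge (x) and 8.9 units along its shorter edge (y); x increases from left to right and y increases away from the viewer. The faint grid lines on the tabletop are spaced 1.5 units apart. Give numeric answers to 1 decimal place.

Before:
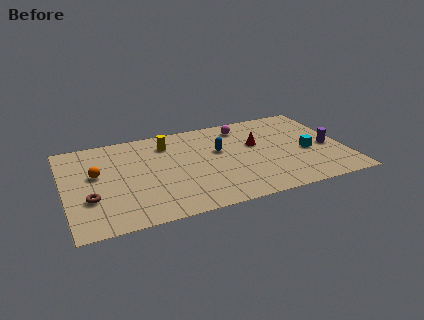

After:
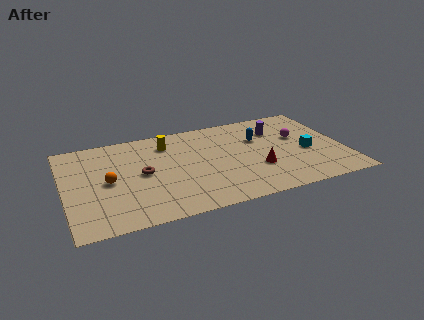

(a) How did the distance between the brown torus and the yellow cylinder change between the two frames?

-3.1

Before: roughly 6.1 units apart; after: 3.0. That's 3.1 units closer together.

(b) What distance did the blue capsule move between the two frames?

2.4

The blue capsule was near (8.7, 5.4) before and (11.0, 5.9) after, so it travelled √(2.3² + 0.5²) ≈ 2.4 units.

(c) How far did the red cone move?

2.4

The red cone moved from about (10.8, 5.4) to (10.6, 3.0), a distance of √(0.2² + 2.4²) ≈ 2.4.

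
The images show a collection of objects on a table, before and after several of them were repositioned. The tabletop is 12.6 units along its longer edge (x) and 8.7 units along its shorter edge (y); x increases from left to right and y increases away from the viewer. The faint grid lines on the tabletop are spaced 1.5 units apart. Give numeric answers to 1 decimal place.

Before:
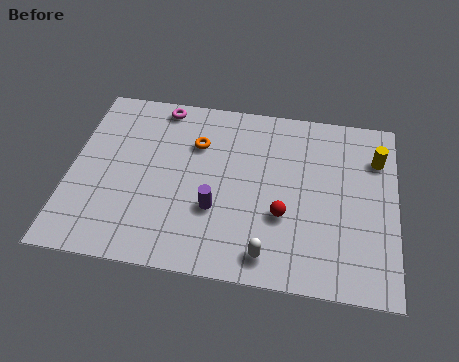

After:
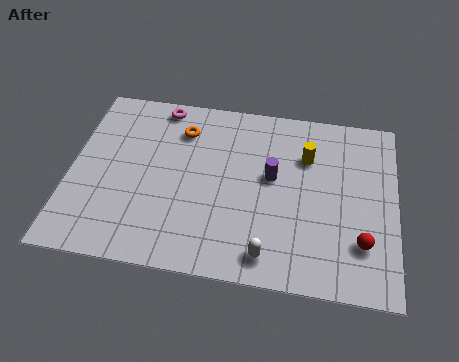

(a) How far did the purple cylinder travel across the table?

2.8

The purple cylinder was near (5.7, 3.0) before and (7.8, 4.9) after, so it travelled √(2.1² + 1.9²) ≈ 2.8 units.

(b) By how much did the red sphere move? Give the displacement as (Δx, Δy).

(3.0, -0.8)

The red sphere started near (8.3, 3.1) and ended near (11.3, 2.3).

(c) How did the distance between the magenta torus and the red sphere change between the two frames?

+2.8

They were about 6.9 units apart before and 9.7 after — 2.8 units further apart.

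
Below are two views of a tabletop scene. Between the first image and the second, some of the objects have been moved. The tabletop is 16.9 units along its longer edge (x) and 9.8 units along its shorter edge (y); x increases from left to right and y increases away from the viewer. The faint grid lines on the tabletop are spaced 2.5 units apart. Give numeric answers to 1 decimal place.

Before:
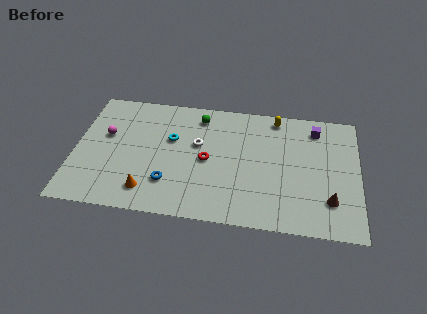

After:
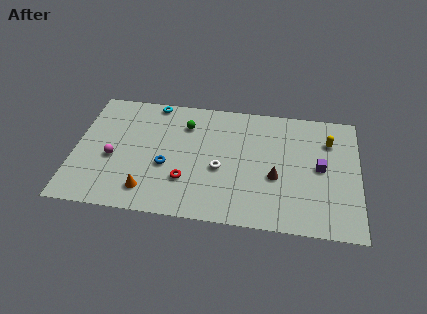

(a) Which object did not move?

the orange cone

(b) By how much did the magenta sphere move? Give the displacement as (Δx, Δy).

(0.5, -1.8)

From the two frames, the magenta sphere sits at roughly (1.8, 5.9) before and (2.3, 4.1) after.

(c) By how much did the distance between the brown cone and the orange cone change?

-2.9

Before: roughly 10.7 units apart; after: 7.8. That's 2.9 units closer together.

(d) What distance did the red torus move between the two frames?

2.2

The red torus moved from about (7.9, 4.7) to (6.7, 2.9), a distance of √(1.2² + 1.8²) ≈ 2.2.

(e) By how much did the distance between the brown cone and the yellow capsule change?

-2.5

The distance was about 7.0 in the first image and 4.5 in the second, so they moved 2.5 units closer together.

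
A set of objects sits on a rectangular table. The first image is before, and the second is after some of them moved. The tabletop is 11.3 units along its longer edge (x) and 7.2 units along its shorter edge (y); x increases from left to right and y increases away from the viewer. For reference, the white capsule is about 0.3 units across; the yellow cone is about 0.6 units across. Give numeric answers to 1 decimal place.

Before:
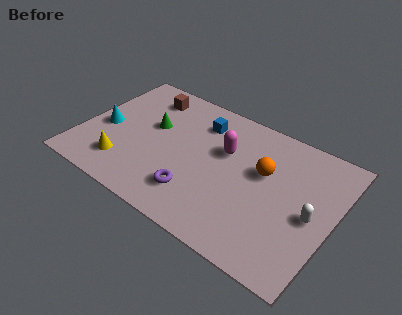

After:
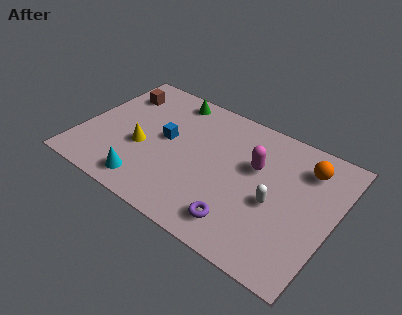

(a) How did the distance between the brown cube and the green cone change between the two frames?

+0.7

Before: roughly 1.7 units apart; after: 2.4. That's 0.7 units further apart.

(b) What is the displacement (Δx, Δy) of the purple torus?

(2.1, -0.4)

From the two frames, the purple torus sits at roughly (5.5, 1.7) before and (7.6, 1.3) after.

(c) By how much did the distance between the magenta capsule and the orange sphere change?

+0.6

They were about 1.8 units apart before and 2.4 after — 0.6 units further apart.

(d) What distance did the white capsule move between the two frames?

1.6

The white capsule moved from about (10.4, 3.3) to (8.8, 3.1), a distance of √(1.6² + 0.2²) ≈ 1.6.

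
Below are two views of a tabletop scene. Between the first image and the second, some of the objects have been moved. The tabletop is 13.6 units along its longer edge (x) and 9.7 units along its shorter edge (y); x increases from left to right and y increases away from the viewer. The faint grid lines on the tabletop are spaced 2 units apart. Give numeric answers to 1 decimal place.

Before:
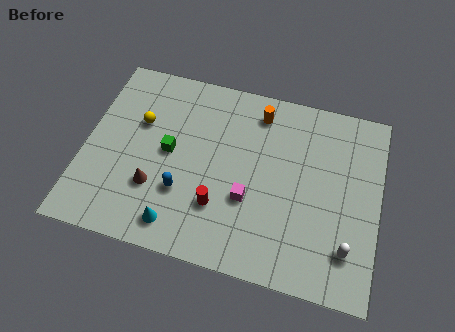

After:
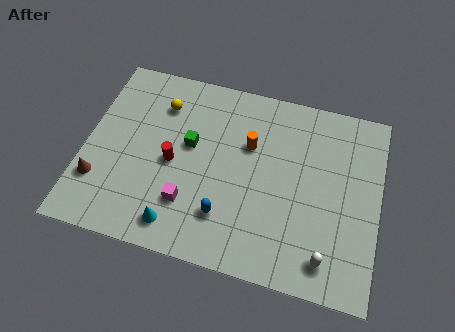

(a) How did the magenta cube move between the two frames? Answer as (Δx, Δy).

(-2.7, -0.9)

The magenta cube started near (7.7, 3.5) and ended near (5.0, 2.6).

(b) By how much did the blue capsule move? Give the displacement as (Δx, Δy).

(2.0, -0.7)

The blue capsule started near (4.7, 3.1) and ended near (6.7, 2.4).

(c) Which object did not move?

the cyan cone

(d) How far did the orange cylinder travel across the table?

1.8

The orange cylinder was near (7.8, 8.1) before and (7.5, 6.3) after, so it travelled √(0.3² + 1.8²) ≈ 1.8 units.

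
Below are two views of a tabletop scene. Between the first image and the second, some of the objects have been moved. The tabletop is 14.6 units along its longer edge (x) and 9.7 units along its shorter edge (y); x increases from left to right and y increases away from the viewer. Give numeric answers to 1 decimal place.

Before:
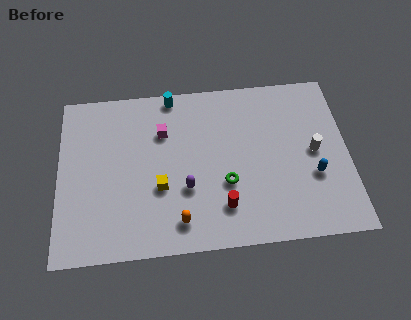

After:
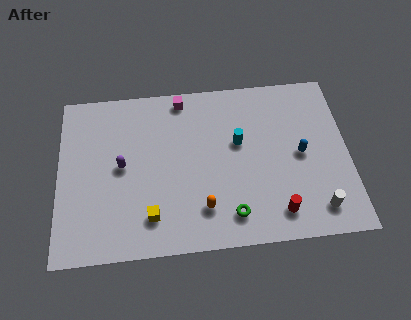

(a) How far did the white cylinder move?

3.3

The white cylinder moved from about (12.9, 4.9) to (12.9, 1.6), a distance of √(0.0² + 3.3²) ≈ 3.3.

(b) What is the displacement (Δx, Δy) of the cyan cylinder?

(3.3, -3.1)

The cyan cylinder was at about (5.8, 8.9) and moved to about (9.1, 5.8).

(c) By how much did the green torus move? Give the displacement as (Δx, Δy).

(0.2, -1.8)

From the two frames, the green torus sits at roughly (8.4, 3.5) before and (8.6, 1.7) after.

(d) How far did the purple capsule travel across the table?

3.6

The purple capsule was near (6.4, 3.4) before and (3.2, 5.0) after, so it travelled √(3.2² + 1.6²) ≈ 3.6 units.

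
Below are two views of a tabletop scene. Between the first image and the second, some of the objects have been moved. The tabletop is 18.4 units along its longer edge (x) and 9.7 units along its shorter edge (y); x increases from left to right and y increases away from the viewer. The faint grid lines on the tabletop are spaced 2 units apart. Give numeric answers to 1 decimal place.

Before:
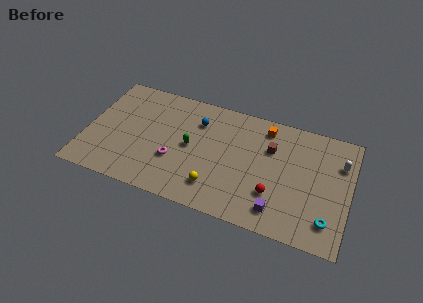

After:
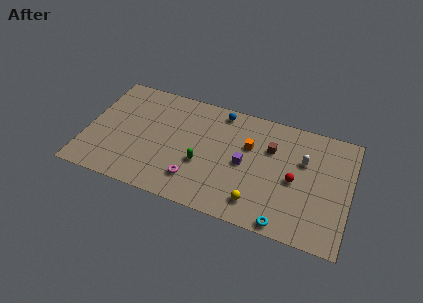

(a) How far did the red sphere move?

2.1

The red sphere was near (13.3, 2.9) before and (14.6, 4.5) after, so it travelled √(1.3² + 1.6²) ≈ 2.1 units.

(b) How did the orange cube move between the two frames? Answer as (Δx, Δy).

(-1.0, -1.9)

From the two frames, the orange cube sits at roughly (12.3, 8.2) before and (11.3, 6.3) after.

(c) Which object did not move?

the brown cube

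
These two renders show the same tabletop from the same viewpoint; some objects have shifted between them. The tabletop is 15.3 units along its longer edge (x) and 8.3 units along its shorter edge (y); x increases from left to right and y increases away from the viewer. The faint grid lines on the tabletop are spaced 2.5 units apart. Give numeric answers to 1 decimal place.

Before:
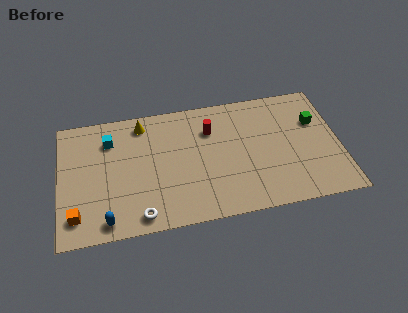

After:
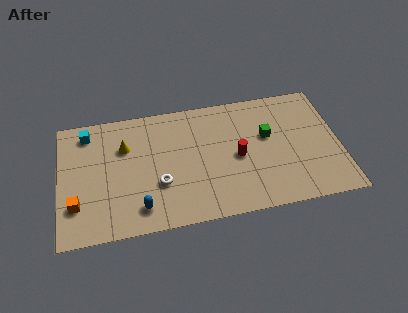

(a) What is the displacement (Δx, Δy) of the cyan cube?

(-1.2, 0.7)

The cyan cube was at about (2.8, 6.3) and moved to about (1.6, 7.0).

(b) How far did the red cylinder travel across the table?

2.5

The red cylinder was near (8.3, 6.0) before and (9.7, 3.9) after, so it travelled √(1.4² + 2.1²) ≈ 2.5 units.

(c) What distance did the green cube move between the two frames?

2.7

The green cube was near (14.1, 5.5) before and (11.4, 5.0) after, so it travelled √(2.7² + 0.5²) ≈ 2.7 units.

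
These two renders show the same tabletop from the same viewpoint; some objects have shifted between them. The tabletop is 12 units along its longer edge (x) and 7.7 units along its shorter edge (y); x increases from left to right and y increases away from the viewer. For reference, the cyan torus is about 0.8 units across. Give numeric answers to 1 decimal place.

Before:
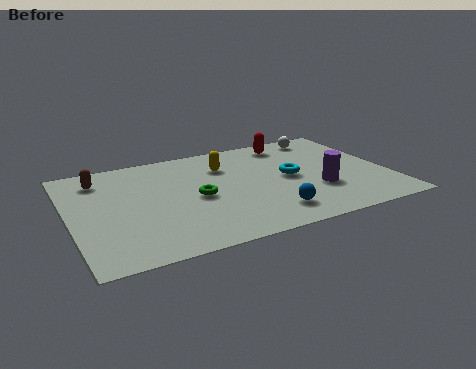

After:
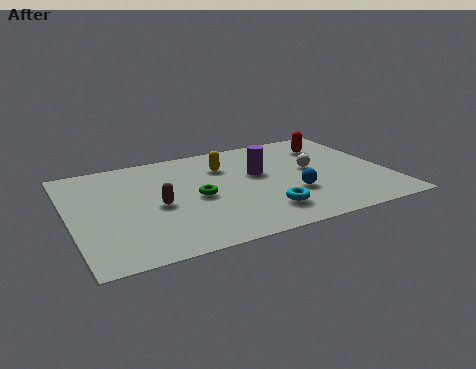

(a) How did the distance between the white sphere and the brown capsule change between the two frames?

-2.8

They were about 8.8 units apart before and 6.0 after — 2.8 units closer together.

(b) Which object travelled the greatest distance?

the brown capsule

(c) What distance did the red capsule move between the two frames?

1.7

The red capsule was near (8.7, 6.6) before and (10.2, 5.9) after, so it travelled √(1.5² + 0.7²) ≈ 1.7 units.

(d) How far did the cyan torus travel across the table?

2.6

From (8.3, 3.9) to (7.0, 1.7), the cyan torus covered √(1.3² + 2.2²) ≈ 2.6 units.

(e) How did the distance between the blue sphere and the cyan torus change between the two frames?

-1.1

They were about 2.6 units apart before and 1.5 after — 1.1 units closer together.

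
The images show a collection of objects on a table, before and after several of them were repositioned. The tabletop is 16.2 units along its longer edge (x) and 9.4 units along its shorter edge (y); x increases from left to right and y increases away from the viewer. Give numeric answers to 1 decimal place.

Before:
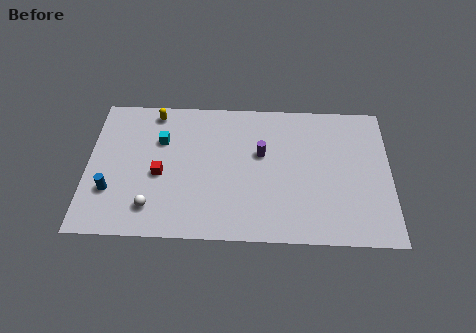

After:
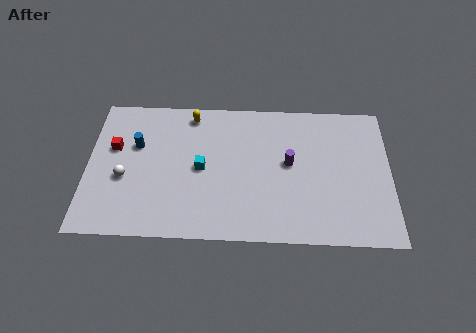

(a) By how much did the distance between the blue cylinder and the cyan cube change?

-0.6

They were about 4.4 units apart before and 3.8 after — 0.6 units closer together.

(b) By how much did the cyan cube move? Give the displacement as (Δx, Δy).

(2.2, -1.8)

From the two frames, the cyan cube sits at roughly (3.9, 6.4) before and (6.1, 4.6) after.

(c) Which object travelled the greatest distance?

the blue cylinder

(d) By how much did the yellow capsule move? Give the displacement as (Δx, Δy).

(2.0, -0.1)

From the two frames, the yellow capsule sits at roughly (3.5, 8.3) before and (5.5, 8.2) after.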